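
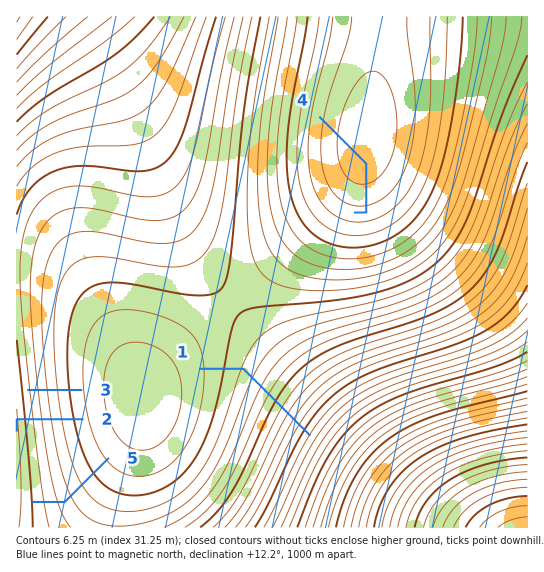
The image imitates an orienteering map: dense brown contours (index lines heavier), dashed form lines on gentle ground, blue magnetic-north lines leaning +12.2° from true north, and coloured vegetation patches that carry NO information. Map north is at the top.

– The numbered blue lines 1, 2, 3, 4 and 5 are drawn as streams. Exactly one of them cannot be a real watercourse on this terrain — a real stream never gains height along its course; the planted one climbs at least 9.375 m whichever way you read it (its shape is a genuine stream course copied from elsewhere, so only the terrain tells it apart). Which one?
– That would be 4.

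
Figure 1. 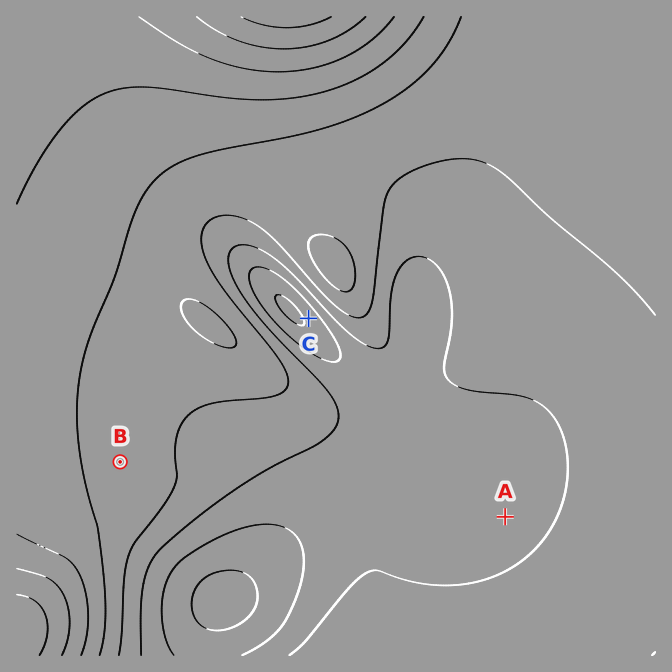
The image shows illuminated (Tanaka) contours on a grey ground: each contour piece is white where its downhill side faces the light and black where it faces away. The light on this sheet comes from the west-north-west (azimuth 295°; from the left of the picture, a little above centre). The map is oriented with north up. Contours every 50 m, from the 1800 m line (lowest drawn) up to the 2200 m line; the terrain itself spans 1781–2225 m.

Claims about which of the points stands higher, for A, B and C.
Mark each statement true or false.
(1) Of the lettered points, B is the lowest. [false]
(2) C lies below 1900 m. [true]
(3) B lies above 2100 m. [false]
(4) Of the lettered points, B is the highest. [true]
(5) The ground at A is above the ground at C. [true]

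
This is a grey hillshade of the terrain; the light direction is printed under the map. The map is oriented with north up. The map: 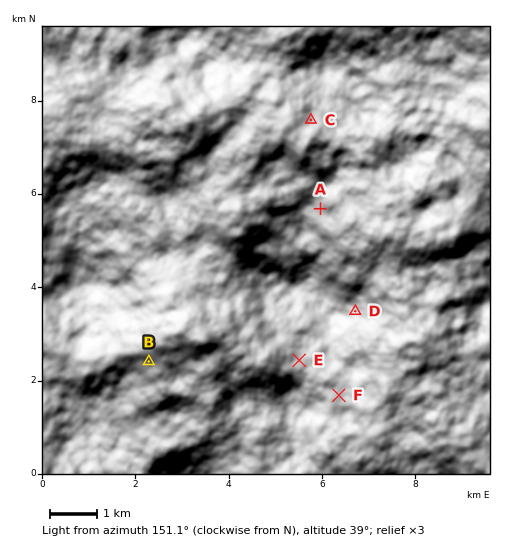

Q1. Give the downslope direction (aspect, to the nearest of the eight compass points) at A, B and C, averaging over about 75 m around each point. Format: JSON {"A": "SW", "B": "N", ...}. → {"A": "E", "B": "NE", "C": "SW"}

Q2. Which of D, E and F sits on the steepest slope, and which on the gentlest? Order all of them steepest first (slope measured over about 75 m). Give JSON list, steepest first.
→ ["D", "E", "F"]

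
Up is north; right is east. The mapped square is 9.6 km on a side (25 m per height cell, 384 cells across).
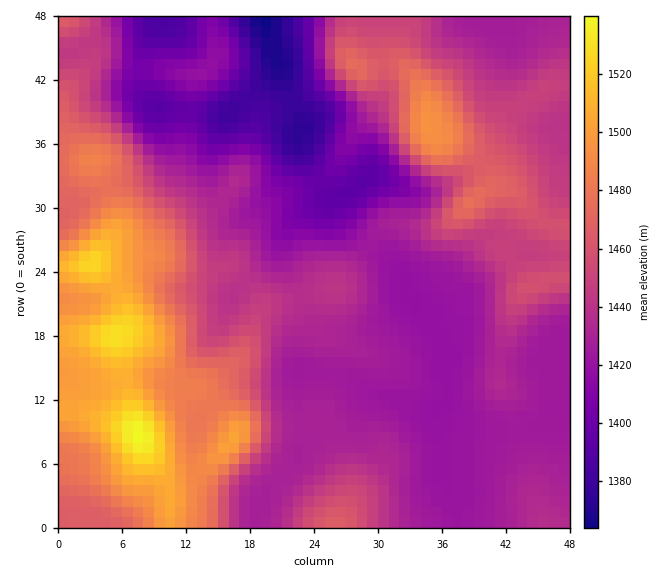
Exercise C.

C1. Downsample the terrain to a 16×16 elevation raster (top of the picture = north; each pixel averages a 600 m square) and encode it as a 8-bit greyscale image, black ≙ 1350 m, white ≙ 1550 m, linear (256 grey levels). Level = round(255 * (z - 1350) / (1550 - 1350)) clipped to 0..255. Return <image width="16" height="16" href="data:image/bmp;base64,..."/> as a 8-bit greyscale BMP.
<image width="16" height="16" href="data:image/bmp;base64,Qk02BQAAAAAAADYEAAAoAAAAEAAAABAAAAABAAgAAAAAAAABAAATCwAAEwsAAAABAAAAAAAAAAAAAAEBAQACAgIAAwMDAAQEBAAFBQUABgYGAAcHBwAICAgACQkJAAoKCgALCwsADAwMAA0NDQAODg4ADw8PABAQEAAREREAEhISABMTEwAUFBQAFRUVABYWFgAXFxcAGBgYABkZGQAaGhoAGxsbABwcHAAdHR0AHh4eAB8fHwAgICAAISEhACIiIgAjIyMAJCQkACUlJQAmJiYAJycnACgoKAApKSkAKioqACsrKwAsLCwALS0tAC4uLgAvLy8AMDAwADExMQAyMjIAMzMzADQ0NAA1NTUANjY2ADc3NwA4ODgAOTk5ADo6OgA7OzsAPDw8AD09PQA+Pj4APz8/AEBAQABBQUEAQkJCAENDQwBEREQARUVFAEZGRgBHR0cASEhIAElJSQBKSkoAS0tLAExMTABNTU0ATk5OAE9PTwBQUFAAUVFRAFJSUgBTU1MAVFRUAFVVVQBWVlYAV1dXAFhYWABZWVkAWlpaAFtbWwBcXFwAXV1dAF5eXgBfX18AYGBgAGFhYQBiYmIAY2NjAGRkZABlZWUAZmZmAGdnZwBoaGgAaWlpAGpqagBra2sAbGxsAG1tbQBubm4Ab29vAHBwcABxcXEAcnJyAHNzcwB0dHQAdXV1AHZ2dgB3d3cAeHh4AHl5eQB6enoAe3t7AHx8fAB9fX0Afn5+AH9/fwCAgIAAgYGBAIKCggCDg4MAhISEAIWFhQCGhoYAh4eHAIiIiACJiYkAioqKAIuLiwCMjIwAjY2NAI6OjgCPj48AkJCQAJGRkQCSkpIAk5OTAJSUlACVlZUAlpaWAJeXlwCYmJgAmZmZAJqamgCbm5sAnJycAJ2dnQCenp4An5+fAKCgoAChoaEAoqKiAKOjowCkpKQApaWlAKampgCnp6cAqKioAKmpqQCqqqoAq6urAKysrACtra0Arq6uAK+vrwCwsLAAsbGxALKysgCzs7MAtLS0ALW1tQC2trYAt7e3ALi4uAC5ubkAurq6ALu7uwC8vLwAvb29AL6+vgC/v78AwMDAAMHBwQDCwsIAw8PDAMTExADFxcUAxsbGAMfHxwDIyMgAycnJAMrKygDLy8sAzMzMAM3NzQDOzs4Az8/PANDQ0ADR0dEA0tLSANPT0wDU1NQA1dXVANbW1gDX19cA2NjYANnZ2QDa2toA29vbANzc3ADd3d0A3t7eAN/f3wDg4OAA4eHhAOLi4gDj4+MA5OTkAOXl5QDm5uYA5+fnAOjo6ADp6ekA6urqAOvr6wDs7OwA7e3tAO7u7gDv7+8A8PDwAPHx8QDy8vIA8/PzAPT09AD19fUA9vb2APf39wD4+PgA+fn5APr6+gD7+/sA/Pz8AP39/QD+/v4A////AJWZq8Cpd2V4jYVsX1xgaWyhssfFr4VnaXd6al1bX2dmrMTnx7C2fGVnaGZcW19iYsPS4rqosYNlZWFeWVpfYV/Ax8WuqJp1YWFfXltaZ2RfxtfRtZKSemNlZGBaWWVkX8PV1q+Genpsa2RbWFpocmTAyL6dgXRzbnNpWVlcaoWCy9S6p4F0YWBkYVthaXd9gKG8sph2ZVdKRlRjcouChYico5Z5aWdTRDo7Sl+LmZB+paeCX1NYRi4/QFaUmpKHeZiJU0I7MTAhNVmAtaiIfXSJZz8/Qy8nJkN3jK6Ue3t7fW5GSlJEHiZyl5SQfGxrdINsPDJFORctcYaEemdjY2g="/>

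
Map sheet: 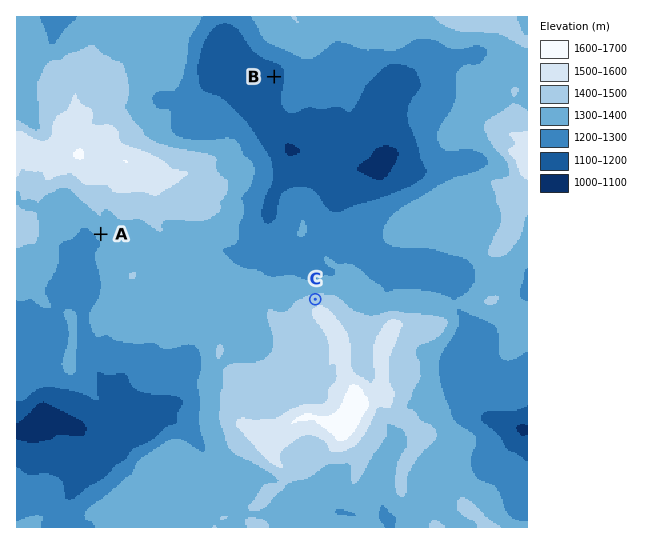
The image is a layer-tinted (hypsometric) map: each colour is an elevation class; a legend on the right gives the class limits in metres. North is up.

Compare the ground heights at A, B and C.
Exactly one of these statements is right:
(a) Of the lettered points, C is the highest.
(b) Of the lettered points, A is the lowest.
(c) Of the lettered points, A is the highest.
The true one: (a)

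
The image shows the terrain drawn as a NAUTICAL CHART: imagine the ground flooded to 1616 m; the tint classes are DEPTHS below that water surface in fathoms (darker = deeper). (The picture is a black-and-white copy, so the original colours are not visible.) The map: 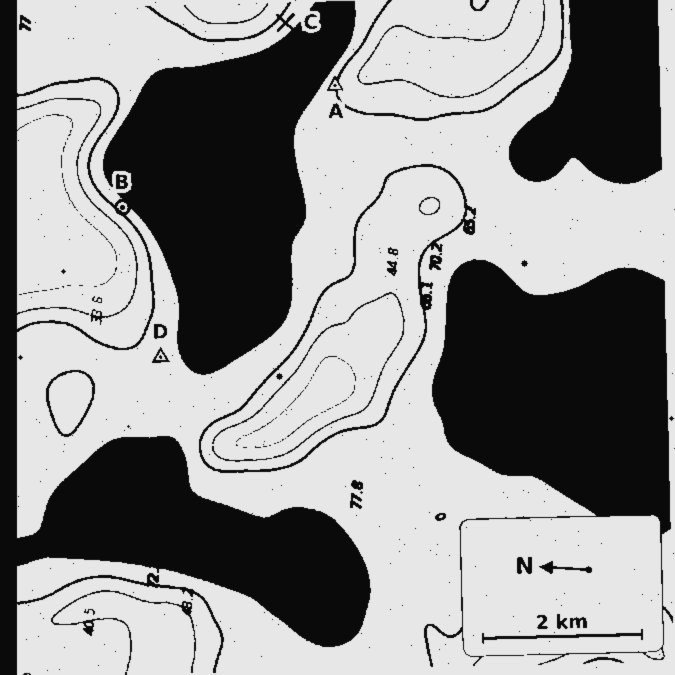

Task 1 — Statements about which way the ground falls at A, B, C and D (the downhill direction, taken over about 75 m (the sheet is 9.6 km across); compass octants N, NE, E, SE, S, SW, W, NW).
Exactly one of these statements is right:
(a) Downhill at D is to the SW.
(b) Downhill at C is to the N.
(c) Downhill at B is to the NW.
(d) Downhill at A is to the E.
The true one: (a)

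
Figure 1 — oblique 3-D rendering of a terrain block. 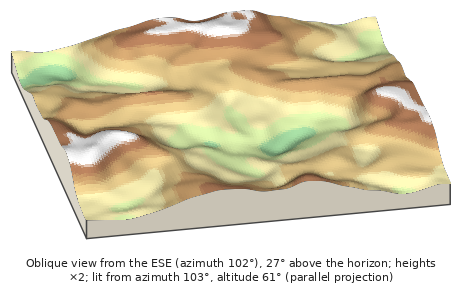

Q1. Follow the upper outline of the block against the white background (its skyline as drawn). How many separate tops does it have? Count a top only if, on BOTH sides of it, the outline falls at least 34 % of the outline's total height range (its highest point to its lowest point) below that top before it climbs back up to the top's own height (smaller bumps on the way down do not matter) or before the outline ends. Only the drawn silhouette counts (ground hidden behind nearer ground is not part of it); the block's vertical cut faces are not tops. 0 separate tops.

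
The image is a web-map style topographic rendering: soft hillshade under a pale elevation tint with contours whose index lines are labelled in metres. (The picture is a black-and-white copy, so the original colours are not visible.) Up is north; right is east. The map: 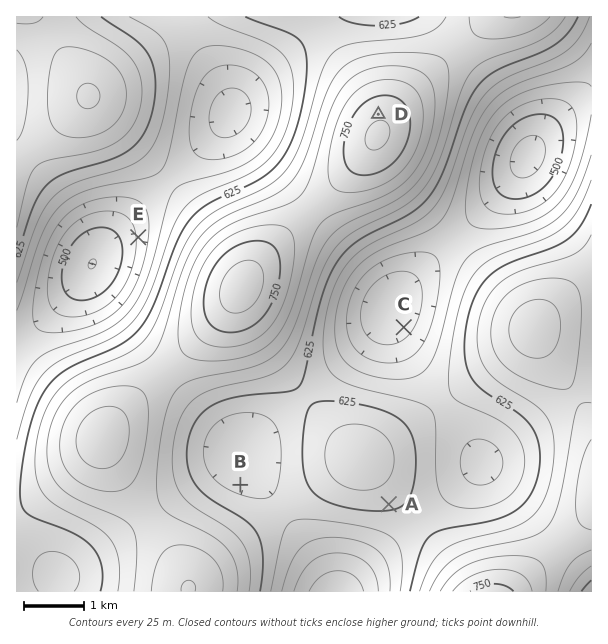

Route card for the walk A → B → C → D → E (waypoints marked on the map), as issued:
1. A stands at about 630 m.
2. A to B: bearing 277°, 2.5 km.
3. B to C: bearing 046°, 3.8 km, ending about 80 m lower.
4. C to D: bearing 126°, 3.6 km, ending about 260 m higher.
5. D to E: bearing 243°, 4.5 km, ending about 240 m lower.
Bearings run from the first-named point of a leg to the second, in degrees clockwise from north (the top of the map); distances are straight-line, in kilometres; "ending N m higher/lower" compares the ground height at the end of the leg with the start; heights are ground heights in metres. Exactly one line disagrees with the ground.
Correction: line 4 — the bearing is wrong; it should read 353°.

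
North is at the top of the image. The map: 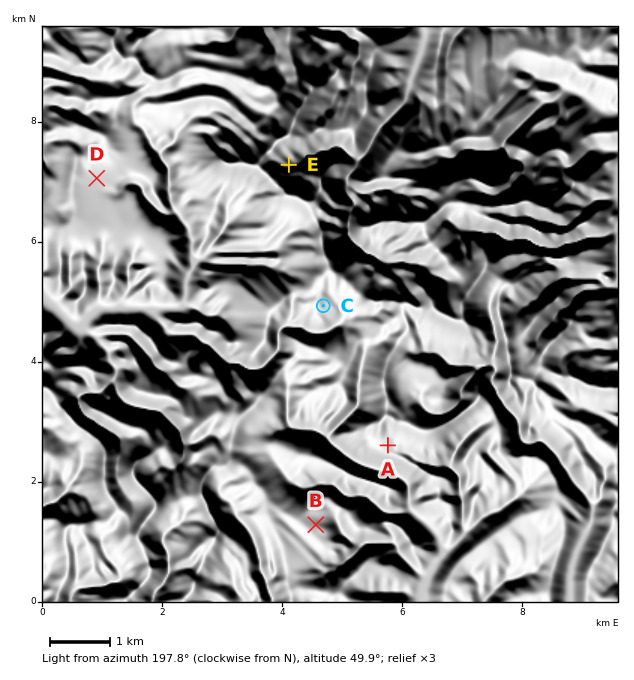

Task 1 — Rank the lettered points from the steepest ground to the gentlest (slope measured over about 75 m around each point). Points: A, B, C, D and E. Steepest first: E A C B D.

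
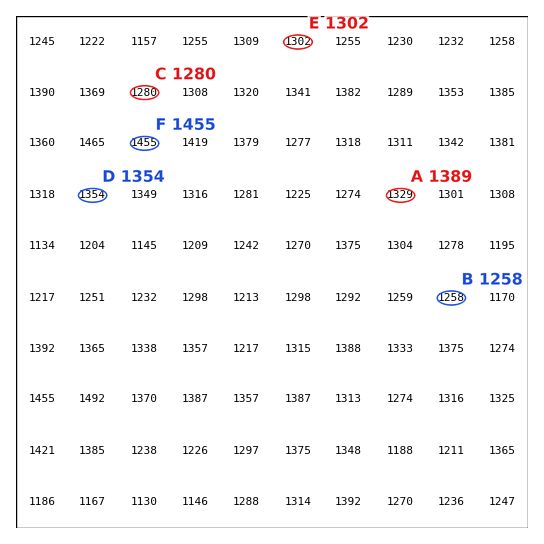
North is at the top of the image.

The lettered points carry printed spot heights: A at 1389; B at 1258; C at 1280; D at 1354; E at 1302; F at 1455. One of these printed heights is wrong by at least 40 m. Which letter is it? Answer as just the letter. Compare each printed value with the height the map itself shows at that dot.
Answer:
A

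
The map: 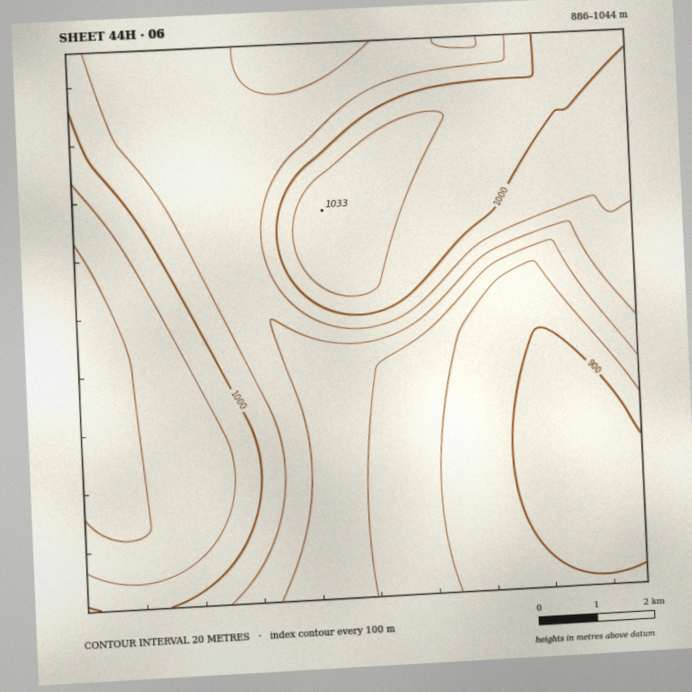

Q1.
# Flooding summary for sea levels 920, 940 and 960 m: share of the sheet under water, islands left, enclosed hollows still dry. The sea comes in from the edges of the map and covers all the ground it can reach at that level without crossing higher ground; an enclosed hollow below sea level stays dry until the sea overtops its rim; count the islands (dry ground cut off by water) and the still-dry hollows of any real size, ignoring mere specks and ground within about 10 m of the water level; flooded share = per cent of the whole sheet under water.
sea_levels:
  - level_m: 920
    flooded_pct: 18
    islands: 0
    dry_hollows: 0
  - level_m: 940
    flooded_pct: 25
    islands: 0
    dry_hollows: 0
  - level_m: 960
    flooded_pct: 34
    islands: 0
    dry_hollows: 0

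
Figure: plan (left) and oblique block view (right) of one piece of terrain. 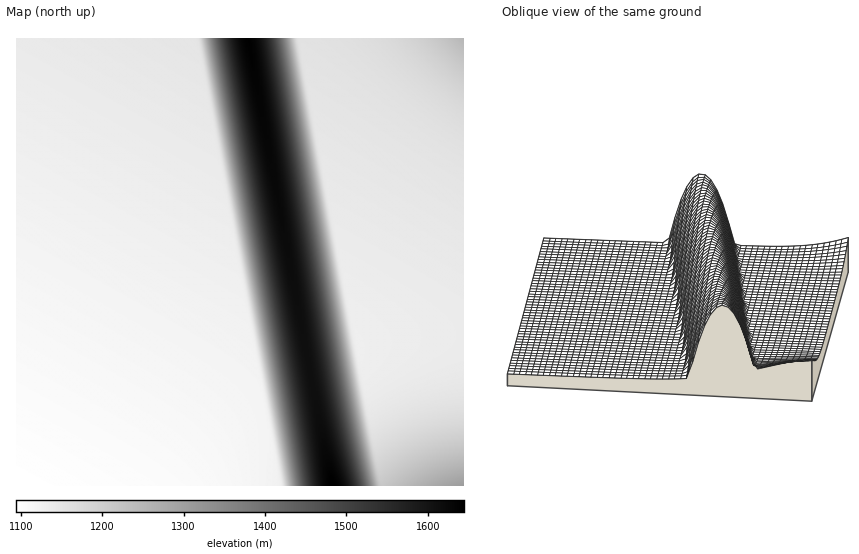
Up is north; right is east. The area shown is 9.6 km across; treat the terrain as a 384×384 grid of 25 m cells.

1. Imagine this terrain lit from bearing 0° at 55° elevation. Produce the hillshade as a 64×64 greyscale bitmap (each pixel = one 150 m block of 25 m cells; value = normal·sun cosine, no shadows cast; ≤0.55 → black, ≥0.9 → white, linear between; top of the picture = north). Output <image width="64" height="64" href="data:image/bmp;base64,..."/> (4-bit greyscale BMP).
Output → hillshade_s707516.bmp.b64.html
<image width="64" height="64" href="data:image/bmp;base64,Qk12CAAAAAAAAHYAAAAoAAAAQAAAAEAAAAABAAQAAAAAAAAIAAATCwAAEwsAABAAAAAAAAAAAAAAABEREQAiIiIAMzMzAERERABVVVUAZmZmAHd3dwCIiIgAmZmZAKqqqgC7u7sAzMzMAN3d3QDu7u4A////ALu7u7u7u7u7u7u7u7u7u7u8zMoyRorM3Lqb3d3d7u7uu7u7u7u7u7u7u7u7u7u7u7zMySJHm8zMupzd3d3u7u67u7u7u7u7u7u7u7u7u7u7vMzII1ebzMy5nN3d3e7u7ru7u7u7u7u7u7u7u7u7u7u8zLYjV5vMy6mc3d3d3u7uu7u7u7u7u7u7u7u7u7u7u7zMtSNoq8zLqazd3d3d7u67u7u7u7u7u7u7u7u7u7u7vMyjJGirzMuovN3d3d3d7ru7u7u7u7u7u7u7u7u7u7u8zJIkeazMypi83d3d3d3du7u7u7u7u7u7u7u7u7u7u7vLgjV5vMy6mLzN3d3d3d27u7u7u7u7u7u7u7u7u7u7u8tyNXm8zLqJzMzN3d3d3bu7u7u7u7u7u7u7u7u7u7u7u1I2irzMuYnMzMzN3d3du7u7u7u7u7u7u7u7u7u7u7u7QkaKvMupiszMzMzM3d27u7u7u7u7u7u7u7u7u7u7u7oyRoq8y6mKzMzMzMzMzLu7u7u7u7u7u7u7u7u7u7u7uSJXmrzLqIvMzMzMzMzMu7u7u7u7u7u7u7u7u7u7u7u3I1ebzMuoi8zMzMzMzMy7u7u7u7u7u7u7u7u7u7u7u7YjV5vMu5ibzMzMzMzMzLu7u7u7u7u7u7u7u7u7u7u7tCRoq8y6mJvMzMzMzMzMu7u7u7u7u7u7u7u7u7u7u7ujJGirzLqXq8zMzMzMzMy7u7u7u7u7u7u7u7u7u7u7u5IkeavMuoerzMzMzMzMzLu7u7u7u7u7u7u7u7u7u7u7gjV5q8y5iLzMzMzMzMzMu7u7u7u7u7u7u7u7u7u7u7tiNXm8y6mIvMzMzMzMzMy7u7u7u7u7u7u7u7u7u7u7u1I2ibzLqXm8zMzMzMzMzLu7u7u7u7u7u7u7u7u7u7u6MkaKvMupebu7zMzMzMzMu7u7u7u7u7u7u7u7u7u7u7kyRoq8y6h6u7u7u7zMzMy7u7u7u7u7u7u7u7u7u7u7uCJXmry7mHq7u7u7u7u7u7u7u7u7u7u7u7u7u7u7u7u3I1ebvLqYi7u7u7u7u7u7u7u7u7u7u7u7u7u7u7u7u7UjWJvMupiLu7u7u7u7u7u7u7u7u7u7u7u7u7u7u7u7tCRoq8y6l5u7u7u7u7u7u7u7u7u7u7u7u7u7u7u7u7ujJGirzLqHq7u7u7u7u7u7u7u7u7u7u7u7u7u7u7u7u5IkeavMuoeru7u7u7u7u7u7u7u7u7u7u7u7u7u7u7u7cjV5q8u5iLu7u7u7u7u7u7u7u7u7u7u7u7u7u7u7u7tiNXm8y6mIu7u7u7u7u7u7u7u7u7u7u7u7u7u7u7u7u0I2irzLqXm7u7u7u7u7u7u7u7u7u7u7u7u7u7u7u7u6MkaKvMupebu7u7u7u7u7u7u7u7u7u7u7u7u7u7u7u7kiRoq8y6h6u7u7u7u7u7u7u7u7u7u7u7u7u7u7u7u7uCJXmry7mIq7u7u7u7u7u7u7u7u7u7u7u7u7u7u7u7u2I1ebvLqYi7u7u7u7u7u7u7u7u7u7u7u7u7u7u7u7u7UjaJvMupebu7u7u7u7u7u7u7u7u7u7u7u7u7u7u7u7tCRoq8y6l5u7u7u7u7u7u7u7u7u7u7u7u7u7u7u7u7ujJGirzLqHq7u7u7u7u7u7u7u7u7u7u7u7u7u7u7u7u4IleavLuoeru7u7u7u7u7u7u7u7u7u7u7u7u7u7u7u7cjV5u8upiLu7u7u7u7u7u7u7u7u7u7u7u7u7u7u7u7tSNXm8y6mIu7u7u7u7u7u7u7u7u7u7u7u7u7u7u7u7u0JGirzLqXm7u7u7u7u7u7u7u7u7u7u7u7u7u7u7u7u6MkaKvMuoeru7u7u7u7u7u7u7u7u7u7u7u7u7u7u7u7kiR5q8y6h6u7u7u7u7u7u7u7u7u7u7u7u7u7u7u7u7uCNXmry7mIq7u7u7u7u7u7u7u7u7u7u7u7u7u7u7u7u2I1ebzLqYi7u7u7u7u7u7u7u7u7u7u7u7u7u7u7u7u7UjaKvMupebu7u7u7u7u7u7u7u7u7u7u7u7u7u7u7u7oyRoq8y6l5u7u7u7u7u7u7u7u7u7u7u7u7u7u7u7u7uSJGirzLqHq7u7u7u7u7u7u7u7u7u7u7u7u7u7u7u7u4IleavLuYeru7u7u7u7u7u7u7u7u7u7u7u7u7u7u7u7cjV5u8upiLu7u7u7u7u7u7u7u7u7u7u7u7u7u7u7u7tSNYm8y6l4u7u7u7u7u7u7u7u7u7u7u7u7u7u7u7u7u0JGirzLqXm7u7u7u7u7u7u7u7u7u7u7u7u7u7u7u7u6MkaKvMuoeru7u7u7u7u7u7u7u7u7u7u7u7u7u7u7u7kiR5q8u6h6u7u7u7u7u7u7u7u7u7u7u7u7u7u7u7u7tyNXmry7mIu7u7u7u7u7u7u7u7u7u7u7u7u7u7u7u7u2I1ebzLqYi7u7u7u7u7u7u7u6u7u7u7u7u7u7u7u7u7QjaKvMupebu7u7u7u7u7u7u6q7u7u7u7u7u7u7u7u7oyRoq8y6h6u7u7u7u7u7u7u7qru7u7u7u7u7u7u7u7uSJGirzLqHq7u7u7u7u7u7u7qqu7u7u7u7u7u7u7u7u4I1eavLuYiru7u7u7u7u7u7qqq7u7u7u7u7u7u7u7u7YjV5u8upiLu7u7u7u7u7u7uqqru7u7u7u7u7u7u7u7tRNYm8y6l5u7u7u7u7u7u7uqqq"/>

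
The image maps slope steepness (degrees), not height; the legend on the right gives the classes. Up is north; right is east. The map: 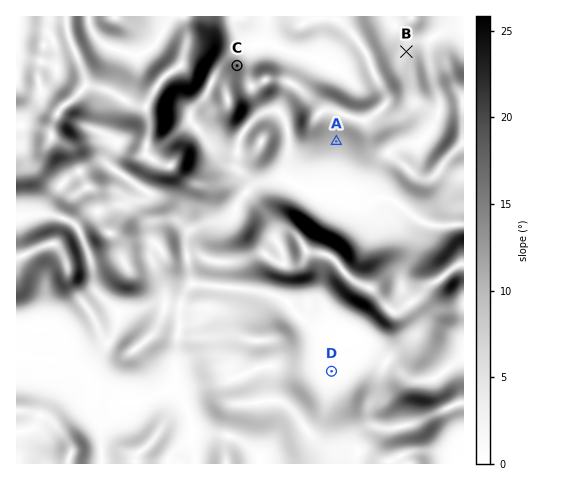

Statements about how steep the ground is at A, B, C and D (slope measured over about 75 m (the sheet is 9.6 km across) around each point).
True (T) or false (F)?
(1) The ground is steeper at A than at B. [T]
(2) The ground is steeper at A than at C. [F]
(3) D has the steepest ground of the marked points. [F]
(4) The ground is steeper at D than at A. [F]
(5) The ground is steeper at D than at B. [F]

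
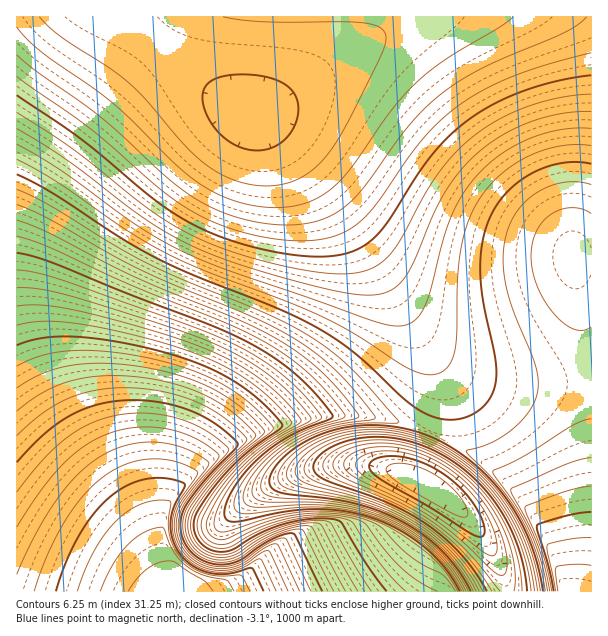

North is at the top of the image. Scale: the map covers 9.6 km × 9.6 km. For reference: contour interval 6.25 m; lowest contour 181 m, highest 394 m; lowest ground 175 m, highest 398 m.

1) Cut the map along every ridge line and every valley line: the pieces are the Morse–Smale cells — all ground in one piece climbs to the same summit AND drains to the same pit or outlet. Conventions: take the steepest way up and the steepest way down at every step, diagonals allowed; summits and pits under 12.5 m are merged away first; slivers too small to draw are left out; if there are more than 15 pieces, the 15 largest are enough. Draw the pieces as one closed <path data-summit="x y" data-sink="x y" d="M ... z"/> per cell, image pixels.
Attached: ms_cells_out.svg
<path data-summit="173 591" data-sink="251 114" d="M356 16l-340 1 1 575 151 0-8-52 0-15 3-13 6-12 15-18 26-24 29-18 27-12 48-12 49-1 30 5 36 12 5-1 6-24 0-23-4-16-14-27-55-93-36-53-42-52-20-19-15-8 27-14 49-38 20-22 5-9z"/><path data-summit="567 591" data-sink="251 114" d="M591 16l-234 0-2 17-5 9-20 22-49 38-27 14 15 8 20 19 42 52 36 53 55 93 14 27 4 16 0 23-7 25 16 7 31 19 17 14 26 28 12 16 17 30 12 33 2 13 26-1 0-199-18-125 1-8 17 1z"/><path data-summit="173 591" data-sink="426 485" d="M363 415l-49 1-48 12-38 18-37 29-22 25-6 12-3 13 0 15 9 51 337 1 0-7-7-21-12-22-12-17-26-26-33-20 4-15 13-32-40-12z"/><path data-summit="567 591" data-sink="426 485" d="M435 433l-3 2-10 21-6 17 0 6 33 20 26 26 12 17 12 22 6 15 1 12 58 1 0-13-12-33-17-30-12-16-26-28-17-14-18-12z"/><path data-summit="567 591" data-sink="426 485" d="M578 259l-4 1 0 7 17 124 1-130z"/>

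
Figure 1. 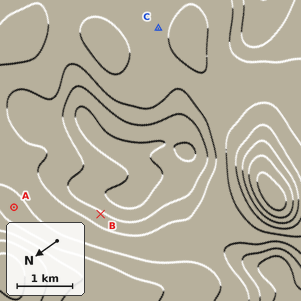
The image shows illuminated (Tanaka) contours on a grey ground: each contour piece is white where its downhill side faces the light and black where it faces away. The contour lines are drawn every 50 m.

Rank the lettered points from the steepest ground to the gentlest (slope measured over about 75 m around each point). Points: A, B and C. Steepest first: B A C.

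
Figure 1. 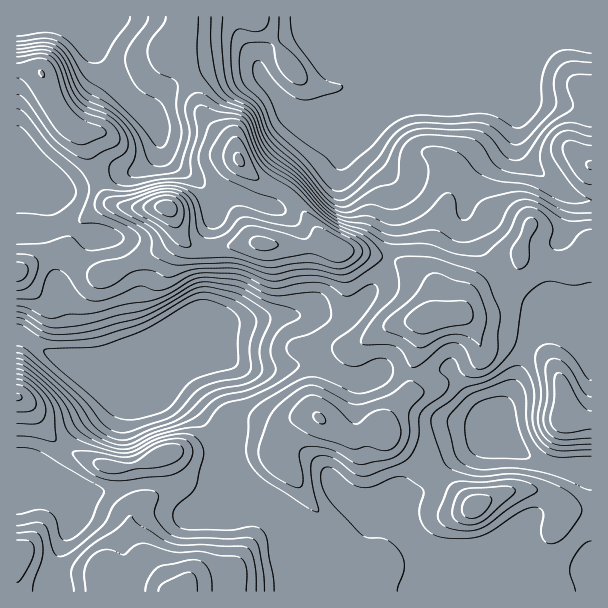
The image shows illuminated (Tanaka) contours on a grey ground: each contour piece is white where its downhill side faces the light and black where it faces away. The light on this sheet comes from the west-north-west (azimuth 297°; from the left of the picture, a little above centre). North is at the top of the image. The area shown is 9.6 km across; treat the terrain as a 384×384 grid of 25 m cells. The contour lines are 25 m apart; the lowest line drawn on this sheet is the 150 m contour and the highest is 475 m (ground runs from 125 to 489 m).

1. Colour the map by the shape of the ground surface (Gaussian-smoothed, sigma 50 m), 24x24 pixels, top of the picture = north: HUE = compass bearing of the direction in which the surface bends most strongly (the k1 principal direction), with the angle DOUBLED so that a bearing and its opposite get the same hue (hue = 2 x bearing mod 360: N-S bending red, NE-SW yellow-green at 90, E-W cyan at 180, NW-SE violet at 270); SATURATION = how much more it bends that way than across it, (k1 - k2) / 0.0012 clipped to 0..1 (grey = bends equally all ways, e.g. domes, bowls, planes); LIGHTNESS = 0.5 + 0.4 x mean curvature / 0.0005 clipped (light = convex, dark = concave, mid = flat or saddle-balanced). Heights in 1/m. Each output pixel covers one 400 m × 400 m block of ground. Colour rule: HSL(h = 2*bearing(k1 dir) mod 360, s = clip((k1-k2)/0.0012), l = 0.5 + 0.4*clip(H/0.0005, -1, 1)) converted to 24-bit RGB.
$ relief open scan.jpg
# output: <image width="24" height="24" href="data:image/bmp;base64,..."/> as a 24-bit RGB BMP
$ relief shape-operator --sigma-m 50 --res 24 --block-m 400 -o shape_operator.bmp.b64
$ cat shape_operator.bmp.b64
<image width="24" height="24" href="data:image/bmp;base64,Qk32BgAAAAAAADYAAAAoAAAAGAAAABgAAAABABgAAAAAAMAGAAATCwAAEwsAAAAAAAAAAAAAqLxSP097XmGaxcOSS1d9Za6gkZm7x5SqaF6Zw8SXTE6PZFyCfHeAhHl0coV6sJ15WnCAd3l8f398fn99fHx+iId5hYx2d4iB3b/LIXWZTmS00ayzd1qfd72hXLS+wZzIgXPF3La9Yj9/bmV8fW19k5x6Z4KZnLOUh1ORf2xee35Xb4Fic35/k213nZtkX3lfz3iOrEGuKlRPooNSso9mgLZdRlw1YGozcmk9r3dGt0eSe11+jWhgicWhXmCKlHBmikiAt1yRyko9RaQoOHJLWmeJwp2XWWaCbXtAo2BLS1VvXYdxwKaTt2ZoellQUHVLbXtfeYRfgk1MgkdDf9yah0dxd1xLe3hjYXOLYWqnzbrn79f0SkW5MHFcfMV5ZWu+gImTk2N1bTlGi4AjSowTfHUfqZRKbJuPZW99flNpjz9UoeWpP5iCZCVFtbNSQ29CYoFcSJt6XNyXhWXA4MX0qKLyYn3MgkJra1k+jl1JdcHpzPH/vrP/8cz/yMLzT5m9W1eDZkaZrNPCxrV0Wxo6R5BluMCGtqZ1NayJbrF0R3I+T1YwbWwjTBMHbUADUE4VapCKb+CbPNN1UWssFSATL6w98J7G8jnRoFmOTHKBtpt8oEJvm3jBh9rcelu339/UYYKwY5x3b1Z2b2p1b0x3rCSx6dnbi5fTmdi4l+TWXYK0aEJyYGpSP2IrP0sirUxXxKjLdG7Fen+uo4jCvtfSbX+1XWm2y42StT9Icms9UXFCUGhQQkVqQG2k5t7HaKPU2vHsgli7diVYdUBUem9sc3xvSnlsU6htaKlqgEyRqE9qdKZzv7eLejo7RVkwik5I0YeKsofNy0a2aI85LGBVOFlg1/OzMmCS6KI+MgcKXjMke4FSbH9oeH95bIN0XYFQbGs/XS8xoI9GfJg4gmItqUlPhZVbN1U+zaRQR2s4dTmB797cL1yqLqO7wOuqfDN3QQgAo1oncpNMbI1KWHQ4PnUzZIBleX14X113W4GTi6Oqnae8iXi1dYGy2oHTi12utq9wplhhM35jmNJ4ZVmWTJeNmoxQgF5qNJmjrtrZp3vCqIehl3Onv6tKFVcUQWE5Y1ZCYmE3Z4UkcoQwYGdElZVEOYBqpobHvKjWvqndq67chaCwdGKQaHR5enBwhnl3Z9icTmOLmVievp2ibYafzXjO4JS1Gzo4XG46XGdNrr5kUoRFQkwypbszK2tDV3hDcYlNoKNjnqV7pWGQkVBrc3lmdGtkdohm58vsTzmPVLq6rKnSxHnZiFip0GZ7sVPOZIW2VG2Vns2VdmWgW0uwttupN7moPJiteLOvlLardXWem0aJqm6Kf5SqanSznoSvi2NEmmqnn45fVWQ5WT8olCUz1tN5e933o4X7ycby1N3zmJPvg43n0O/7vKz4M0fGonSonIxnZVZpeVyVvn2yuaBqSnN0n32jeIh6YWx/wGCjsCV0nSLfWoPg0/rRJJ2jIzNDidV0fU8yfB8hzP/cSQtzxBwgZUdbeGdfsH5gXVZoYnVcU36O6e7dVoXYX5C7gH5tbXVlPklZe/e3T8f/yNT/89X2wwC/hm46dE4aLcArzP/jYrwbJAwnvnhmimBwb2ljppB5bG6bcKKlX8G0ushoTxUmdUQSf3h7d0pah4pGi9c6M0oWDUYFPhgFohszuU6T0frfgv/31MRlPwYrPE1bTIlbuVR/k4Rncp1lkZZ3XKFlT3xiiyY8fTVhrc2ydkhrlEFflsuUr3JyneTHJ0CKMS9YtIh+hqfA5v7NKEtdYR0zfj1oeoSKR3l2VF2n0MLZnazSnZnElaCuPUx7dju1uLTYk9nZTy9gnNSppOzo0+fzr1vXVxZUVT1ic81qfd/E9+3UIw01aDZOe4JogoNuZHlzNYlZZ79DmZZCmGBEuWNfd0NzMmhiqsVqkl48O2CYsfKpLbmDhFgwUwwmgVRePqCeq+WgLMIptXQebwdZjEg+Wp9acJpsZYVwY4BhdIBOeHNLb3dKgnlKeGJeVV9sjHxFraFmdpXe3PXWKxxpfDlokFmQmY6RZJRuiMVOrqtPSS49bCNnv+vGUYnFg26hnXilf3iSfX6LfXuJhn6MfXuLe4KNU2aJirG2nrPBcHPn9MnKaA5qZFJ6hXyjpYmor6WWiqh5oopvWixYNaZ2lNZ3bz1kenRogn5pfYJxf394en94eYR6gYd8gneAZX9/TahIeI8/PEYQflYPekdVaXlzVHVdj39cs5NysKaEhlqQmEjDidGkT2x4bmR7gHqDh4qDfISFfHx/f4B9fYB7fn94gHF/jXR+lYhooHBf"/>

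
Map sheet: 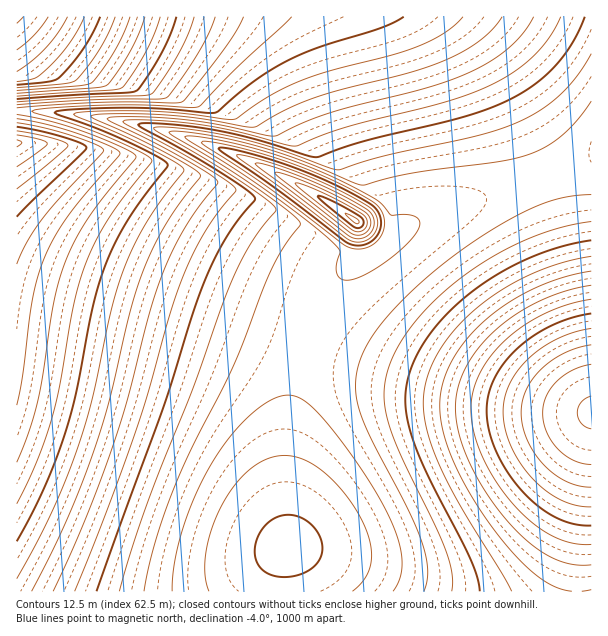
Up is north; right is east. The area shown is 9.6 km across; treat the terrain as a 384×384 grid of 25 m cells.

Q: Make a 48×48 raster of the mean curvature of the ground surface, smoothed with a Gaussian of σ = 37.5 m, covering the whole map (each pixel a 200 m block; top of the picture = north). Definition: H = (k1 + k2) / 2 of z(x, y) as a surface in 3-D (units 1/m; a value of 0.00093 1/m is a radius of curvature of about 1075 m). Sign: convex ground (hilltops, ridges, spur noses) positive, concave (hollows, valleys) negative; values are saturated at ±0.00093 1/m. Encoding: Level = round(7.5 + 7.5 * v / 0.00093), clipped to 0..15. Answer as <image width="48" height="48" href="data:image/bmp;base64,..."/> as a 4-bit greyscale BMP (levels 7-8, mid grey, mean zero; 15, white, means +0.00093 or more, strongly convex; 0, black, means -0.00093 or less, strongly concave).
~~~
<image width="48" height="48" href="data:image/bmp;base64,Qk32BAAAAAAAAHYAAAAoAAAAMAAAADAAAAABAAQAAAAAAIAEAAATCwAAEwsAABAAAAAAAAAAAAAAABEREQAiIiIAMzMzAERERABVVVUAZmZmAHd3dwCIiIgAmZmZAKqqqgC7u7sAzMzMAN3d3QDu7u4A////AHiIiIiIiIiIiIiIiIiIiIiIiIiIiIiIh3d4iIiIiIiIiIiIiIiIiIiIiIiIiIiHd3d4iIiIiIiIiIiIiIiIiIiIiIiIiId3d3d3iIiIiIiIiIiIiIiIiIiIiIiIiHd3d3d3eIiIiIiIiIiIiIiIiIiIiIiIh3d3d3d3eIiIiIiIiIiIiIiIiIiIiIiHd3d3d3d3d4iIiIiIiIiIiIiIiIiIiIh3d3d3d3d3d4iIiIiIiIiIiIiIiIiIiId3d3d3d3d3d4iIiIiIiIiIiIiIiIiIiHd3d3d3d3d3d3iIiIiIiIiIiIiIiIiIiHd3d3d3d3d3d3iIiIiIiIiIiIiIiIiIh3d3d3d3d3d3d3iIiIiIiIiIiIiIiIiId3d3d3d3d3d3d3eIiIiIiIiIiIiIiIiHd3d3d3d3d3d3d3eIiIiIiIiIiIiIiIiHd3d3d3d3d3d3d3d4iIiIiIiIiIiIiId3d3d3d3d3d3d3d3d4iIiIiIiIiIiIh3d3d3d3d3d3d3d3d3d4iIiIiIiIiIiIh3d3d3d3d3d3d3d3d3d4iIiIiIiIiIiIiId3d3d3d3d3d3d3d3eIiIiIiIiIiIiIiIh3d3d3d3d3d3d3d3eIiIiIiIiIiIiIiIiHd3d3d3d3d3d3d3iIiIiIiIiIiIiIiIiId3d3d3d3d3d3d4iIiIiIiIiIiIiIiIiIh3d3d3d3d3d3d4iIiIiIiIiIiIiIiIiIiHd3d3d3d3d3eIiIiIiIiIiIiIiIiIiIiIh3d3d3d3d3iIiIiIiIiIiIiIiIiIiIiIiId3d3d3d4iIiIiIiIiIiIiIiIiIiIiIiIiHd3d3iIiIiIiIiIiIiIiIiIiIiIiIiIiIh3d4iIiIiIiIiIiIiIiIiHd4iIiIiIiIiIh4iIiIiIiIiIiIiIiIhkVGiIiIiIiIiIiIiIiIiIiIiIiIiIiHRIukeIiIiIiIiIiIiIiIiIiIiIiIiIdjZ5/HaIiIiIiIiIiIiIiIiIiIiIiIiGRXi/y2aIiIiIiIiIiIiIiIiIiIiIiHZEeJ/5h0eIiIiIiIiIiIiIiIiIiIiIdkR3jfuHRHiIiIiIiIiIiHiIiIiIiIdkNXeM/IhjaIiIiIiIiIiIiHd3iIiHdkNGeJ39iHRHiIiIiIiIiIiIiHd3d2VDRWd4r/yIdEaIiIiIiIiIiIiIiDMzNEVneIvv6oh0RniIiIiIiIiIiIiIiHd3d3ia3/6oh2RGeIiIiIiIiIiIiIiIiKu83v/+uYh2Q1d4iIiIiIiIiIiIiIiIiN3MuYiId1Q0Z4iIiIh3d3d3d3eIiIiIiHd3d2ZUNFd4iIiIh3d3d3d3d3d3d3d4iEQzNEVnd3iIiIiHd3d3d3d3d3d3d3d3d3d3d3d3d3iIiIh3d3d3d3d3d3d3d3d3d3d3d3d3d3eIiId3d3d3d3d3d3d3d3d3d3d3d3d3d3eIiHd3d3d3d3d3d3d3d3d3d3d3d3d3d3d4h3d3d3d3d3d3d3d3d3d3d3d3d3d3d3d4h3d3d3d3d3d3d3d3d3d3dw=="/>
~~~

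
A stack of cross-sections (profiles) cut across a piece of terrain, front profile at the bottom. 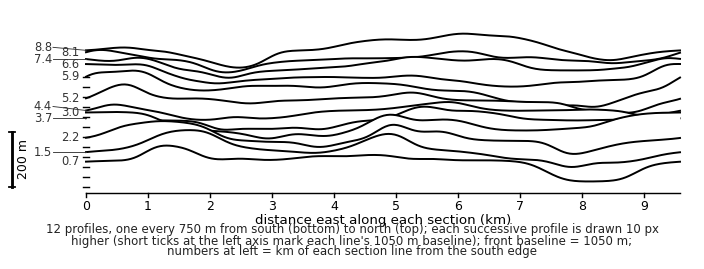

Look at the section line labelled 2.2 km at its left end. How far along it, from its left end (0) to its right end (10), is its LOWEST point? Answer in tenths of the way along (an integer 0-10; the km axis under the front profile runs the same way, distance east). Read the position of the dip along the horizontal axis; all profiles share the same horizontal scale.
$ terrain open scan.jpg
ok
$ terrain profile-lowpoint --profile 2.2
8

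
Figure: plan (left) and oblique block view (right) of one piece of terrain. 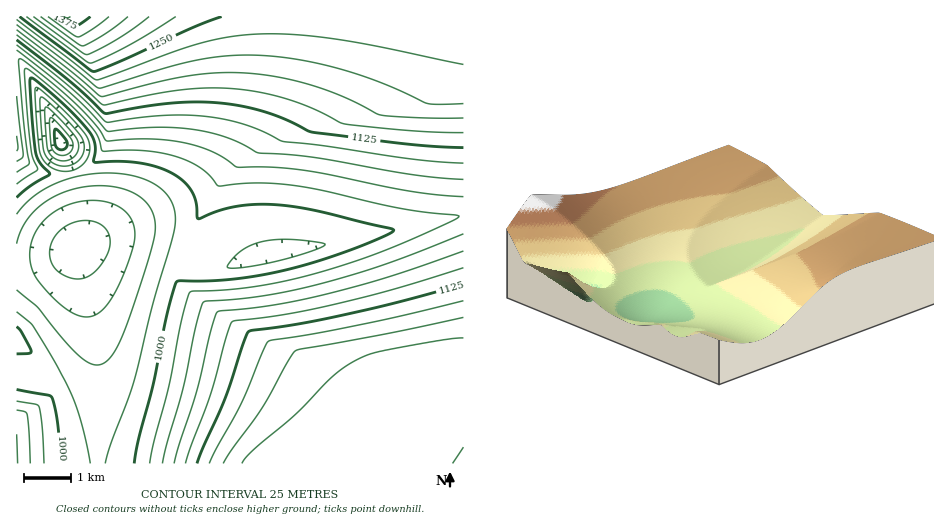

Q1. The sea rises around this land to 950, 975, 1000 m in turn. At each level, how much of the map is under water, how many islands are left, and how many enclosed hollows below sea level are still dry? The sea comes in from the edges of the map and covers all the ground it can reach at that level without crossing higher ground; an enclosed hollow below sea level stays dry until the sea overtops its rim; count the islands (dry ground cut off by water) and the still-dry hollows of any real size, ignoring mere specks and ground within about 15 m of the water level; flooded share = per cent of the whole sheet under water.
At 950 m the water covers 9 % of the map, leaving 0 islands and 1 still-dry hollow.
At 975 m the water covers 15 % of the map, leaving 0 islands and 1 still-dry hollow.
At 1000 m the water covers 28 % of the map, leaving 0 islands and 0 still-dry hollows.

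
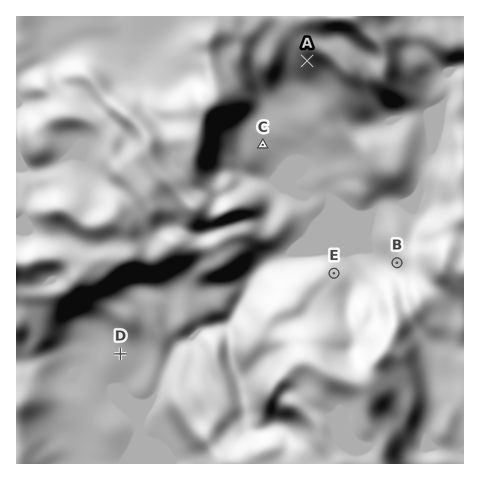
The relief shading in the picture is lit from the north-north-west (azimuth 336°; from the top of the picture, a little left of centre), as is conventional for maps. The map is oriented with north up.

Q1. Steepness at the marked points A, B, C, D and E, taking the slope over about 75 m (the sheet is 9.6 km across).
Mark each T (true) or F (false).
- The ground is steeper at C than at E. F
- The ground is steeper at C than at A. F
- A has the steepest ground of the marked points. T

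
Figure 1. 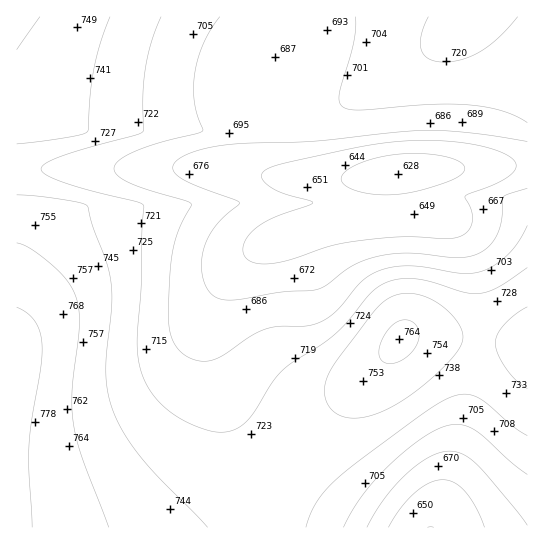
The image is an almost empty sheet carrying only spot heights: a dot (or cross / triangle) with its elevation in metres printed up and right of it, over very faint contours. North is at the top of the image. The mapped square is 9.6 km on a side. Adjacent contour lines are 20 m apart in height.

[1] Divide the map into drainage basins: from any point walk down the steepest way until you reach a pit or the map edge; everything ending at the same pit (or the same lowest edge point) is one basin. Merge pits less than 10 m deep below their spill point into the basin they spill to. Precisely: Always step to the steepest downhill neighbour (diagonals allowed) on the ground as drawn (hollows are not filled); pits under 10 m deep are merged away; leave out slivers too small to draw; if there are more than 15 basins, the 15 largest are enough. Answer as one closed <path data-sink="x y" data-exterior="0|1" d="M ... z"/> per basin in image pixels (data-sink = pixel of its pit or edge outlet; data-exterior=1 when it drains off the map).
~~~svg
<path data-sink="398 174" data-exterior="0" d="M527 16l-511 1 1 511 202 0 26-21 36-37 48-56 56-56 17-21 19-2 96 9 11-1z"/><path data-sink="431 527" data-exterior="1" d="M421 335l-19 2-17 21-56 56-48 56-36 37-25 20 307 1 1-183z"/>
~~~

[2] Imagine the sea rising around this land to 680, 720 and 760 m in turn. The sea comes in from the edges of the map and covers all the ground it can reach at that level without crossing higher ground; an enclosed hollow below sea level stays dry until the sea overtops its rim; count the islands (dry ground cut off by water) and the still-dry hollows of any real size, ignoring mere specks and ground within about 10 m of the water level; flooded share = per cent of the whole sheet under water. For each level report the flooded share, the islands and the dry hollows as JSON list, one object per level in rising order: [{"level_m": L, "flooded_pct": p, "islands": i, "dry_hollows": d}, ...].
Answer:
[{"level_m": 680, "flooded_pct": 19, "islands": 0, "dry_hollows": 0}, {"level_m": 720, "flooded_pct": 56, "islands": 0, "dry_hollows": 0}, {"level_m": 760, "flooded_pct": 93, "islands": 0, "dry_hollows": 0}]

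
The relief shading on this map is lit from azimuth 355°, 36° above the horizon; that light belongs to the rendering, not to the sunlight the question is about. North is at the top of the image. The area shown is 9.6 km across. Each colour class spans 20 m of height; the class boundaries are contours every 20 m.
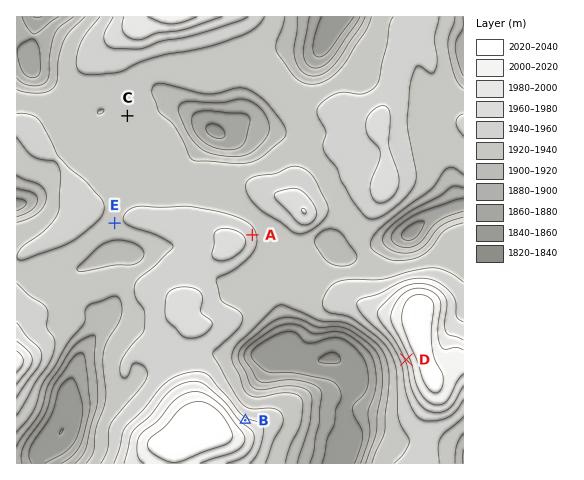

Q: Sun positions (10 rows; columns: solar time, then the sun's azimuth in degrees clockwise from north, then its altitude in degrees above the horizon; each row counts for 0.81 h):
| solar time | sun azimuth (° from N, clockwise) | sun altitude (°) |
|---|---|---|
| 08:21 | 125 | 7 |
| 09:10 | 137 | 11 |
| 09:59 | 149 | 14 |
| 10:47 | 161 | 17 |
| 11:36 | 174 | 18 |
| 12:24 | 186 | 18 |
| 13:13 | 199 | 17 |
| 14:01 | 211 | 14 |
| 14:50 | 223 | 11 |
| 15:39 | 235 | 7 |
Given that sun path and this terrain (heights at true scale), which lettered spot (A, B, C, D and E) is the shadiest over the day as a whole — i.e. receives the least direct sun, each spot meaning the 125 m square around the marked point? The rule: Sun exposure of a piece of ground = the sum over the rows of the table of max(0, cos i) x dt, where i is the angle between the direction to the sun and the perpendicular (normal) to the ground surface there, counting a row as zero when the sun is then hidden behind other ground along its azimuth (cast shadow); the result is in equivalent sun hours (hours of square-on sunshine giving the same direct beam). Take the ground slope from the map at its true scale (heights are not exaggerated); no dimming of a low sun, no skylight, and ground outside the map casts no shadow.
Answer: B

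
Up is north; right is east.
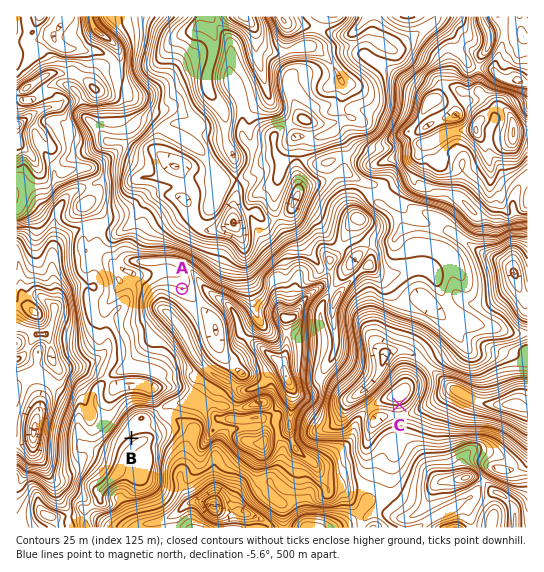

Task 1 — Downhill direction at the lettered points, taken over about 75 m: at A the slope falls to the N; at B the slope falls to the NW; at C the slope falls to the S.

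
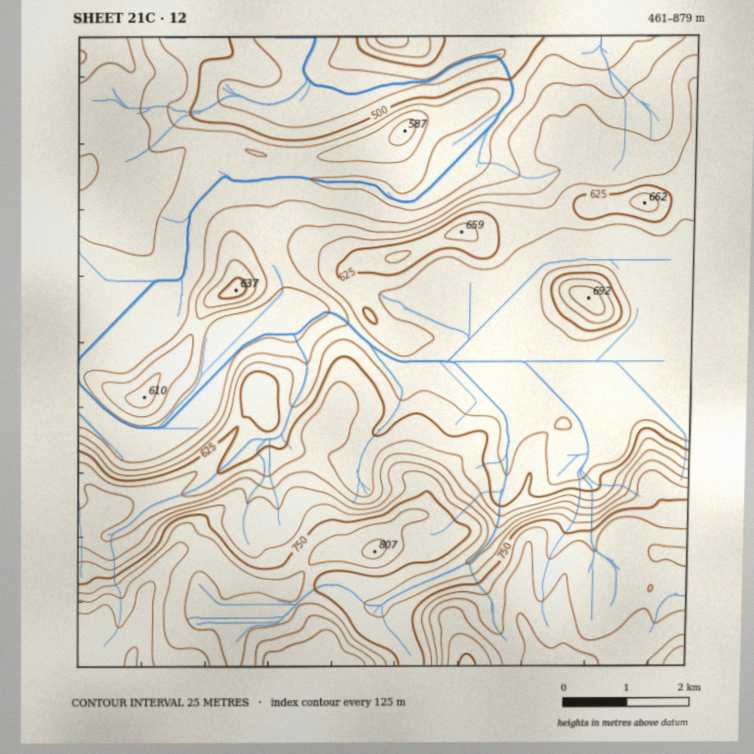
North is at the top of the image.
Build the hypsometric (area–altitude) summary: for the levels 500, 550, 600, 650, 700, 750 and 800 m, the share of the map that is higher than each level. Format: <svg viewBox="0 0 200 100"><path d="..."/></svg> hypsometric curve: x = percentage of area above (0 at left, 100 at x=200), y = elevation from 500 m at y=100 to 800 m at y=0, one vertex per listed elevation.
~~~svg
<svg viewBox="0 0 200 100"><path d="M189 100l-36-17-60-16-29-17-12-17-13-16-24-17"/></svg>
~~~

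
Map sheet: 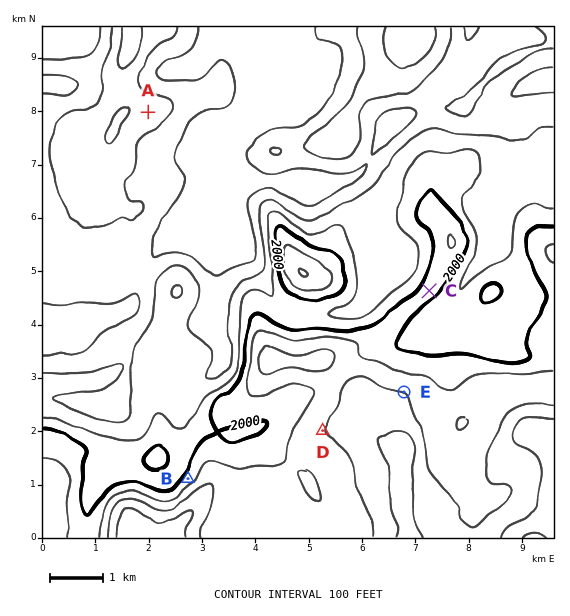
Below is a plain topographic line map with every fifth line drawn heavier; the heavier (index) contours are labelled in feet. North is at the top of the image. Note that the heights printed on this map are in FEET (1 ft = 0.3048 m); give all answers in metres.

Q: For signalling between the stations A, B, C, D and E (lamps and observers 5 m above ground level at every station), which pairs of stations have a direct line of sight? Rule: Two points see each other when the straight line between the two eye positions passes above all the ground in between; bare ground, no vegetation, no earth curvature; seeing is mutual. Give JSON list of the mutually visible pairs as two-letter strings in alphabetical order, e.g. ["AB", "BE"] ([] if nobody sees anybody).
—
["AB", "AC", "CE"]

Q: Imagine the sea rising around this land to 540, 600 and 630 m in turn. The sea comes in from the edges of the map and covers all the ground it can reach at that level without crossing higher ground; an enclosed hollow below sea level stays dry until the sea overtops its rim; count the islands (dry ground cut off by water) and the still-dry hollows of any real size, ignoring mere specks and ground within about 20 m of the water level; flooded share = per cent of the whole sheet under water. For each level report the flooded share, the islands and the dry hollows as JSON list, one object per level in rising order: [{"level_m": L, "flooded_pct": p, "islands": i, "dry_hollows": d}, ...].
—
[{"level_m": 540, "flooded_pct": 26, "islands": 0, "dry_hollows": 0}, {"level_m": 600, "flooded_pct": 63, "islands": 1, "dry_hollows": 0}, {"level_m": 630, "flooded_pct": 74, "islands": 1, "dry_hollows": 0}]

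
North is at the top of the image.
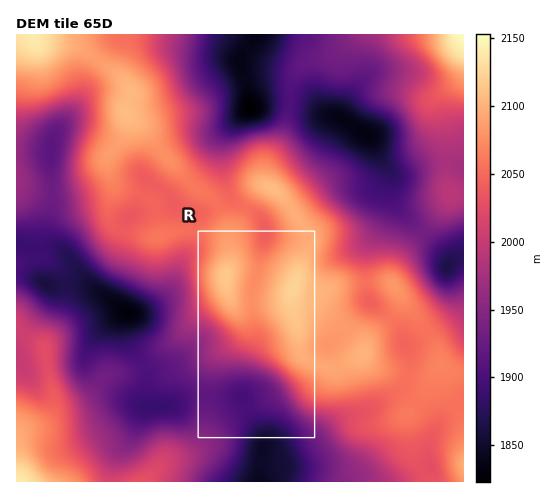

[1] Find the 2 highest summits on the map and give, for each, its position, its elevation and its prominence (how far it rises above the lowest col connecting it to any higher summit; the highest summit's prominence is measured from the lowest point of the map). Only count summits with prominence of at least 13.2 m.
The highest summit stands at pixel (293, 288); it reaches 2123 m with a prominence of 68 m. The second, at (225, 276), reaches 2116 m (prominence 39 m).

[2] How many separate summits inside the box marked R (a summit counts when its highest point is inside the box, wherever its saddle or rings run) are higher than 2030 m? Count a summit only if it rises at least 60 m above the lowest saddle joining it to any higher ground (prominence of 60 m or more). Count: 1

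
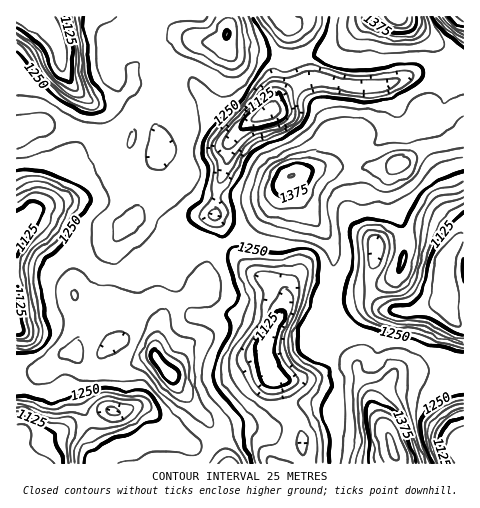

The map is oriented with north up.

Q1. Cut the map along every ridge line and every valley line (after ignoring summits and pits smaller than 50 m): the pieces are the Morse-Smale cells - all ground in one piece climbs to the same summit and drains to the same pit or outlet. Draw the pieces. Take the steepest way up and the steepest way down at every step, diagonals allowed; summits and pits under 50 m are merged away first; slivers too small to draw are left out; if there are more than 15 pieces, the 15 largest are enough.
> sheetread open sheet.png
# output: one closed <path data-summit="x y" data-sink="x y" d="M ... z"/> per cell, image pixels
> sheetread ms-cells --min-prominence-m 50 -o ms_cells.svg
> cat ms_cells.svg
<path data-summit="292 176" data-sink="269 112" d="M451 65l-11 5-21 2-37 14-24 1-40-8-12 1-23 14-13 18-26 14-16 18-2 22-7 17-3 20 0 13 10 25 3 0 12-7 23-20 13-15 9-18 8-6 27-7 70 0 15-7 19-13 38-11 1-25-7-21-1-15z"/><path data-summit="227 34" data-sink="47 28" d="M228 16l-211 0-1 120 24-12 12 0 32 8 19 12 7 3 19 0 11-34 21-16 7-15 2-12 11-17 12-11 23 1 7-3 5-11z"/><path data-summit="169 374" data-sink="270 372" d="M227 242l-17 7-5 7 0 31-8 7-25 12-9 9-8 33 1 9 37 49 20 21 7 14 18-6 15 1 10 9 4 10 7 9 28 0 2-12-3-21-18-29-7-24-7-7-5-21 2-7 18-36 0-13-8-10-17-7-9-7z"/><path data-summit="393 451" data-sink="446 288" d="M431 234l-29 2-17 5-9 5-6 40 3 11 11 12-16-8-11 0-16 4-19-1-2 2-4 21 2 14 38 23 14 31 5 17 0-9 4-7 13-21 4-3 22-1 34 5 12 0 0-138-4 1-9 11-11-11z"/><path data-summit="292 176" data-sink="446 288" d="M463 137l-38 11-19 13-15 7-70 0-30 8 3 10 10 20 22 29 7 16 0 18-11 35 19 1 16-4 11 0 11 7 3-1-9-10-3-11 6-40 3-2 28-9 24-1 9 5 11 11 8-11 5-2z"/><path data-summit="227 34" data-sink="269 112" d="M225 38l-9 5-26 0-9 10-11 17-6 24 5 12 17 28-1 33-2 8-4 4-14 9-13 3-9 10-8 16-12 11 1 8 20 27 13-11 7-17 4-4 25-13 23-4 1-21 9-27 1-18 4-9 18-17 24-13 3-19 0-22 4-9-18-7-30 0-4-3z"/><path data-summit="393 451" data-sink="270 372" d="M298 296l-11 4-21 43-2 7 5 21 7 7 7 24 17 25 4 25-1 11 94 1-9-30-15-25-3-14-14-31-36-21-3-4-1-12 6-23z"/><path data-summit="227 34" data-sink="17 235" d="M52 124l-16 2-20 11 0 93 9-9 3 0 14 9 20 19 20 10 7-9 24-8 10-15 11-9 0-7-14-26 0-11 7-12 2-15-19 0-7-3-19-12z"/><path data-summit="169 374" data-sink="112 411" d="M157 358l-11 1-28 12-21 1-16-8 1 6-4 12 2 17 13 36 17 29 84 0 1-12-3-7 9 1 18-6-6-13-20-21z"/><path data-summit="169 374" data-sink="17 235" d="M28 221l-3 0-9 10 1 145 19-3 24-17 13-4 12-25 0-7-11-22 0-22 7-17-19-10-20-19z"/><path data-summit="292 176" data-sink="270 372" d="M291 177l-5 4-9 18-8 10-24 22-18 12 23 27 30 18 6 14 5-5 7-1 23 7 12-34 0-18-7-16-22-29z"/><path data-summit="169 374" data-sink="17 461" d="M73 352l-13 4-24 17-20 4 0 84 3 3 90-1-16-28-13-36-2-17 4-14z"/><path data-summit="393 451" data-sink="463 460" d="M418 371l-25 2-18 30 1 13 12 18 8 27 2 3 65 0 1-87z"/><path data-summit="398 17" data-sink="269 112" d="M400 16l-23 0-12 7-29 26-32 8 4 23 18 0 32 7 24-1 37-14 21-2 11-6-7-11-16-16z"/><path data-summit="227 34" data-sink="446 288" d="M164 91l-10 13-14 9-6 13-7 36-7 12 0 11 14 26 0 7 9-17 9-10 20-7 12-11 2-39-17-28z"/>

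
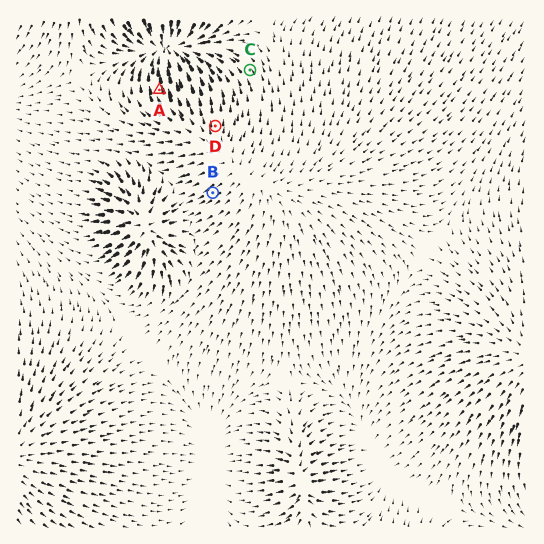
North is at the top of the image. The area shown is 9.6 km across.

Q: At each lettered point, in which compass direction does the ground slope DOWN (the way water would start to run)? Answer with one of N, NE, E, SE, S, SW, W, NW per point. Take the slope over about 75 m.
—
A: N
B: SW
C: NW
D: N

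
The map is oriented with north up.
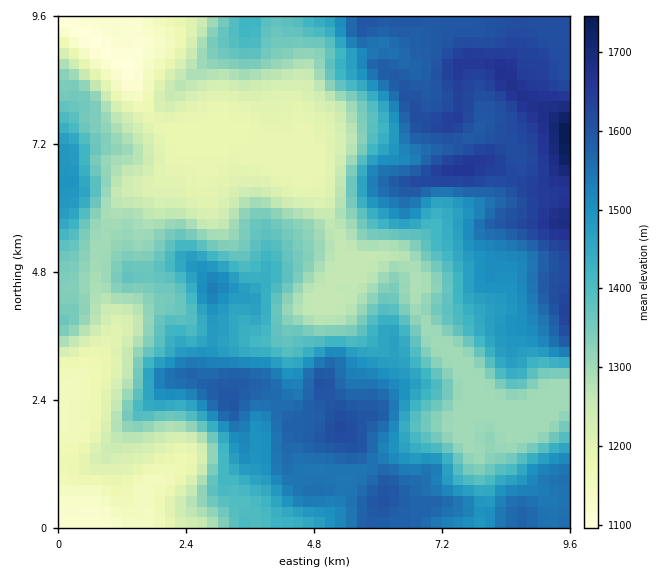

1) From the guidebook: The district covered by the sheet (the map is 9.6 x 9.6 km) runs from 1090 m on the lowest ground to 1760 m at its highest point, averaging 1400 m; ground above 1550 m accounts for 21.1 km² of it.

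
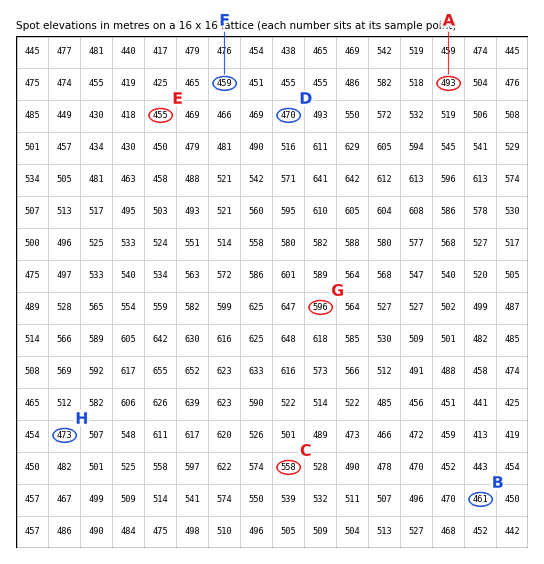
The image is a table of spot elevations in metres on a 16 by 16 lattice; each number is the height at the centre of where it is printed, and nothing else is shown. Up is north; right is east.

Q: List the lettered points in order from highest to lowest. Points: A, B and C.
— C A B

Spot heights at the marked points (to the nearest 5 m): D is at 470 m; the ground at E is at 455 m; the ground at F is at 460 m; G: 595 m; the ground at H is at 475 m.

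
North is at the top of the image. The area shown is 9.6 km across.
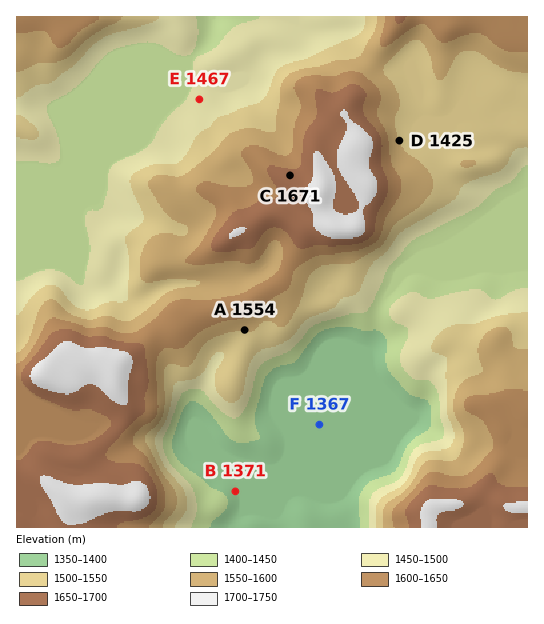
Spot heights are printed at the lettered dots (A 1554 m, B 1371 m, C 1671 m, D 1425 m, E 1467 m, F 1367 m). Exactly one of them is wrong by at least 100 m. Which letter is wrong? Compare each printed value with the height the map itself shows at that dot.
D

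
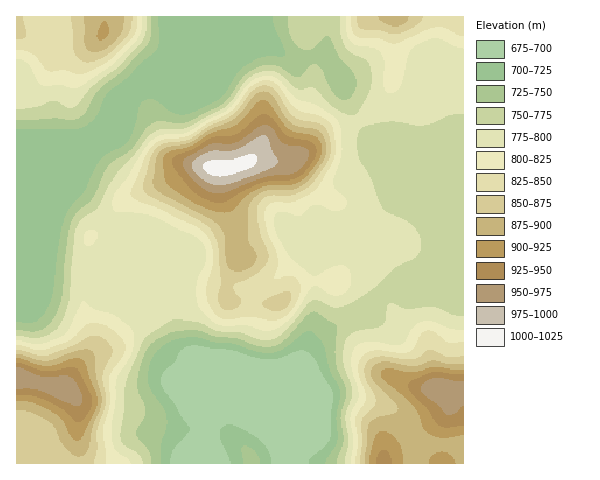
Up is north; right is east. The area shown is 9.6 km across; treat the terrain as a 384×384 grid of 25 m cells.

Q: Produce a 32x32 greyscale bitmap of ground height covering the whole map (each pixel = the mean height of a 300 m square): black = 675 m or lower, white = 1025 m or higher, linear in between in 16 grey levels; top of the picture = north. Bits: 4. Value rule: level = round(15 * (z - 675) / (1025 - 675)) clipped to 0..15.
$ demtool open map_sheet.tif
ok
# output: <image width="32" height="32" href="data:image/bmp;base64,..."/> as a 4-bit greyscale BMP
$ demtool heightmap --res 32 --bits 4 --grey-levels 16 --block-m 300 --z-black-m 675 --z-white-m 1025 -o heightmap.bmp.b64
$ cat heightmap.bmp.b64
<image width="32" height="32" href="data:image/bmp;base64,Qk12AgAAAAAAAHYAAAAoAAAAIAAAACAAAAABAAQAAAAAAAACAAATCwAAEwsAABAAAAAAAAAAAAAAABEREQAiIiIAMzMzAERERABVVVUAZmZmAHd3dwCIiIgAmZmZAKqqqgC7u7sAzMzMAN3d3QDu7u4A////AIiImGVTIQARIhARJHq6mqqIiZhlQyEREiEAACR6qpmpiImoZDMiEREQAAAUeZmaqomaunVDIREQAAAAFHiZm8yqvMp1QyEAAAAAABNniazMzM3KdTIQAAAAAAATaJq8zMu7uXVCEQAAAAABJGmqq7qoiamGQhEQABERETVoiIiIZmeIh1MiESIzMhI0VmZndzNFZ3ZVQzNEVVQiNEVVZmYiNGZlVVRVZ2d2QzRERVVUIiRVVVVVVnh3h1RURERERCIkVVVVVFZ4d3dlZVREREQiI1VERVRWeIdmZWZUREREIiNVREREVXmYdlVVVVRERCIjVVRERVWJmGVVVVVVREQiI1VVRVVXiZdlVVVVVUREIiJFVVVmeJmXVVVVVERERCIiNFZmeJqql2ZlVVREREQiIiNGeJq8zKmIdmVUREREIiIiRWiaze7cu6hlVERERCIiIjRXq97u7t3KdUREREQiIiIiRoms3d3cynVEREREIiIiIjRWeavNy6l1RERERDMzMiIjMzV5q7mHZUREREREREMiIiIiRpqXZlRFVVVEVVVUIiIhESR5hlQzRVVVVFVmZUMhERESRmREMzRlVVRWd3dkMiEREiMzMzNFVlVVZ3eJhkMhERESIjM0VWZVVXd3iZhjIREREiNENWd3ZmaHd4mpdCERERIjREWImYd3"/>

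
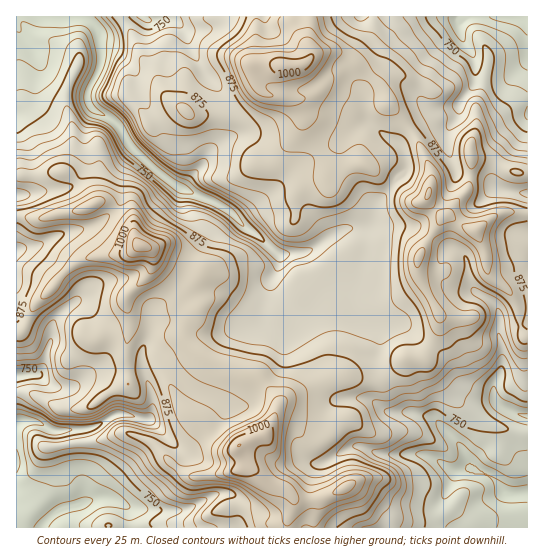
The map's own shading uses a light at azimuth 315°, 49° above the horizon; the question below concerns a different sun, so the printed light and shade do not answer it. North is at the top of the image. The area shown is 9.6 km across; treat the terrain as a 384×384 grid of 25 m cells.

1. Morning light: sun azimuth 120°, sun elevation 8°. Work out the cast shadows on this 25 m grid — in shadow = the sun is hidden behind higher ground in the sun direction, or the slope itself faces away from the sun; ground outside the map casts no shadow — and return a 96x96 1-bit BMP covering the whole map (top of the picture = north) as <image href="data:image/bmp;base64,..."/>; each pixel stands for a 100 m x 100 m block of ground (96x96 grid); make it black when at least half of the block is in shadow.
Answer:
<image width="96" height="96" href="data:image/bmp;base64,Qk2+BAAAAAAAAD4AAAAoAAAAYAAAAGAAAAABAAEAAAAAAIAEAAATCwAAEwsAAAIAAAAAAAAA////AAAAAAAAAAAAAAAAAAAAAAAABwAAgAAAAAAAAAAADwDj8AAAAAAAAAAAHwAD+AAAAAAAAAAABgAB/AAAAAAAAAAAAAAAPgAAAAAAAAAAAAAABAAAAAAAAAAAAAAAAAAB8AAAAAAAAAAAAAAB/AAAAAAAAAAAAAAB/gAAAACAAAAABwAB/wAAAADAAAAAH4AB/gAAAADgAAAAPwAA/gAAAADgAAAAPgAAHgAAAADwAAAAPwAAAAAAAADwAAAAH4AAAAAAAADz4AAAP8AAAAAAAAD3/8AAP/AAAAAAAAD3//D4P/wAAAAAAADgB/z4P/4AAAAAAAAAAfj4D/8AAAAAAAAAAGD4B/8AAAAAAAAAAAB4A/8AAAAAAAAADABwAD+AAAAAAAAAHgBwAA8AAAAAAAAAPwBwAAAAAAAAAADAHABgAAAAAAAAAADkAAAAAAAAAAAAABDOAAAAAAAAAAAAABgPAAAAAAAAAAAAABgHAAAAAAAAAAAAAAgHAAAAAAAAAAAAAAgHgAAAAAAAAAIAAAgHgAAAAAAAAAcAAAgDgAAAAAAAAAAAABwDwAAAAAAAAAAAABwBwAAAAAAAAAAAADwB4AAAAAAAAAAAADgB4AAAAAAAAAAMADgAwAAAAAAAAAAcADhAAAAAAAAAAAAYADjgAAAAAAAAAAAAABDgAGAAAAAAAAAAAADwAPAAAAAAAAAAAAD4AfAAAAAAAAAAAAD8AfwAAAAAAAAAAAD+AP4AAAAAAACAAAD+AAAAAABgAAHAAgDDAAAAAABwAAPABgCBgAAAAAB4AAfABgDAgAAAAAD/AAfgDgDGABgAAABjgA/gDgAPgHwAAAAAAA/wAAAHwPwAAAAAAA/wAAAAwfwAAAAAAA/4AAAAA/wAAAAAAA/4AAAAB/wAAAAAAAccAAAAA/wAAAAAAAAMBgAAAfwAADAAAAAAB4D+APwBACAAAAAAB8D/+BgDgAAAAAOAA/D//AADgAAAAAfgAfD//gAAAAAAAAf4IAD//gAAAAAAAAf4cAAA/AAAAAAAAAf4MAAAAAAAcAAAAAP8OAAAAAAAeAAAAAP4EAAEAAAAOAAAAAH4EAAeAAAAAAAAAAD4OAAeAAAAAAAAAABwOAAYAAAAAAAAAABweAAAAAEAAAAAAABg+AABgAMAAAAAAAAA+AADxg8AAAAAAAAA+AADxh8AAAAAAAAA/AABxj8AAAAAAAAA/AAAgH4AAAAAAAAAfAAAAPwAAAAAAAAAPAAAAfAAAAAAAAAAPAAAA4AAAAAAAAAAHAAAB4AAAAAAAAAAHAAAB+AAAGAAAAAABAAAB/AAAOAAAAAAAAABj/AAAeAAAAAAAAABx/AAA+AAAAAAAAADx/AAB8AAAAAAAAABx/gAD8AAAAAAAAAAw/wAH+AAAAAAAwAAA/4AP+AAAAAAAgAAA/wAf/EAAAAABgAAA/wA//AAAAAABAAAA/xg//AYAAAADAAAY/jx//AAAAAADAAAY/D7//AAAAAAHAAAB8D///AAAAAAGAAAAwDPA/GAAAAAAAA="/>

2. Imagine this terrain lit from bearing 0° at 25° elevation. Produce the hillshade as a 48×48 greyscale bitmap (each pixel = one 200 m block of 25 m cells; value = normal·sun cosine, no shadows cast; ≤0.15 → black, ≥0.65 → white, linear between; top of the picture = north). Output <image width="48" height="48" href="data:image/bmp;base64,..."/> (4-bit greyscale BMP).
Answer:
<image width="48" height="48" href="data:image/bmp;base64,Qk32BAAAAAAAAHYAAAAoAAAAMAAAADAAAAABAAQAAAAAAIAEAAATCwAAEwsAABAAAAAAAAAAAAAAABEREQAiIiIAMzMzAERERABVVVUAZmZmAHd3dwCIiIgAmZmZAKqqqgC7u7sAzMzMAN3d3QDu7u4A////AId5qrzMu6qqqGVniIdWVFQ1eImId4mZiIh4mqvLqYh3iYd3d2dmUzM1aIiIh4mamYh2d4mpdlVDN5mGRGeIdTNFV3iImImaqYiHZndmVUQyETQiNXm7unVVVniIq6mYd4d3d3ZlVUM1VDECWKzM3dupiZiaq7qFVYZVZmZVVURZqoZXiau6ve7u7bqqiJdVZnVERERDNFeaqYh3h3mYec7ty6qXZ2VWd3eJdlQzNHqoeJqYdWh3ZnmGZVVWh1V3d4vcuqqHesyXeKzcl3d4h1RFZlV5hVZ3eIqUNEe97tp3eJvu64d4mXZ5qpmYVWeJq0MQEQBKp3dniZms3Jd4mZmamZh1RnirqCJHmHQRElZ5mZiJmqiIiaqoZVREZ4ioVHirqqpjNmaJmIh3ebqYh3d2VDREZ3iGVbzJd5qYiXeJh3d3ebyph3ZmdUREZmZnZneGVniImWiId3iImrupmYiIhlVFVVRHdiJXd2Z4iHiIiJqry7upmZmZmHd2VVRFVSNpl2Z3h4iIiavMy6qqmZmZmqqXZmZmREVoh3d4d4iImau6qpmaqqqZmrqGZmaGVoZniJmId4iIiImZmYiZmqmZmZl2ZlV3eJZFiqmHd4iIh3eIiIiImZmIiIdneId3eJczeamGZ3iIiHZ4iZiIiIiIiHZomruFaJljR4iYdmeIiHZniZiIiIiIiGV5qrpTeZqXRXiJlkV4h3dniamIiIiIiGWJiIU2mZmqdERWZkRoh3eIiaqZiIiIiGaJh3RZmaqrljMiI0RoiZmYiry6mIiIiHd4mHZ5mKqqqYdlQkVYm8u6vJiaqZiIiJmImGaJmGeJq7qpiKqJvMze2TNGipmYiKuWdTaZiERGiZqqrP/ty7zulDNFaJmIiKulRFd3iGZURFebze/+y87XNGd2VWeIh3d3V7uGZ7u5h1V6zd3u3uxjR4iHVFZ4h1RYmc7Kmc3dzLmKzM3v7ZMTZ4h3VVZ3eIdouovdzHiaq93M3d7blBAkZnh3d2ZlabuYu4iqmGd3eb3d7/2DNEVmVniIiIZUaLu6q5d2VaqZmqu879YRN5mHd3eIiIdnd5mrqXZnmcy8uqms7EAURomZmId4iIiJiIesqHeKzcvMuqq8xAJWZniamYd3iJmZmXi7qZmrzcvMus3cYCZlVWeJmId3eImZl3m6m7qru6q7q+/5IndlRWZ4d3d3eIiYdnqpnMuqq5mprO6SBpdmd3d3VVZ3eIiHZ5qYm7uqmYmZm7ggSJeJqZmEI0Z3d4h3eJmHebuqmJqqmIhliYmrqqljRWeId4iImZh3d7yqqaqqplq6mZqqqpdUd2ZmiHiImYiamKuZqpmqp0nLqZqqqXZWd2VEaIeJqZqruqqImpmZmXisuaqqqGZ5mZmGV4iaqqq7vLmIiZmImpmaqrqrqJm8zNy5mJqqq7qrvKiZmZmZq7mIi8u7qazdzMury7u6qqqru5m6qZmrzMhlnN3KiZvLu5m7u8y6qaqruqzLqpq8zcdErd3Jd4q7qom7qru6qaqrqb3Lug=="/>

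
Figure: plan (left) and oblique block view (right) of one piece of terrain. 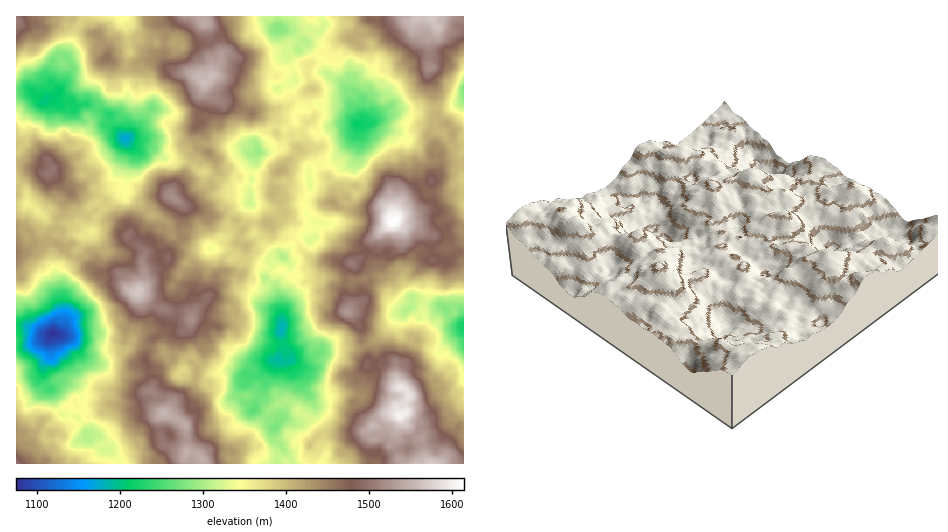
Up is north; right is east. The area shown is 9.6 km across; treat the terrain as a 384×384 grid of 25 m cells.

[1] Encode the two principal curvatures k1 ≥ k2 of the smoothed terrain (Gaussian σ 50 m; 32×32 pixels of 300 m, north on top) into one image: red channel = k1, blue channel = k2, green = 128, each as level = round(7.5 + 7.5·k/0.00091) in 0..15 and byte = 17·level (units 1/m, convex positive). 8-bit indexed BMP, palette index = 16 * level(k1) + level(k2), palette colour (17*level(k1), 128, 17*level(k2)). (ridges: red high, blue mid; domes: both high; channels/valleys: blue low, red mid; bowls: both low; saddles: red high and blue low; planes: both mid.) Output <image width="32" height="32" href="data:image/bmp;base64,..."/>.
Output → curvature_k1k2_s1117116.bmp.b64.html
<image width="32" height="32" href="data:image/bmp;base64,Qk02CAAAAAAAADYEAAAoAAAAIAAAACAAAAABAAgAAAAAAAAEAAATCwAAEwsAAAABAAAAAAAAAIAAABGAAAAigAAAM4AAAESAAABVgAAAZoAAAHeAAACIgAAAmYAAAKqAAAC7gAAAzIAAAN2AAADugAAA/4AAAACAEQARgBEAIoARADOAEQBEgBEAVYARAGaAEQB3gBEAiIARAJmAEQCqgBEAu4ARAMyAEQDdgBEA7oARAP+AEQAAgCIAEYAiACKAIgAzgCIARIAiAFWAIgBmgCIAd4AiAIiAIgCZgCIAqoAiALuAIgDMgCIA3YAiAO6AIgD/gCIAAIAzABGAMwAigDMAM4AzAESAMwBVgDMAZoAzAHeAMwCIgDMAmYAzAKqAMwC7gDMAzIAzAN2AMwDugDMA/4AzAACARAARgEQAIoBEADOARABEgEQAVYBEAGaARAB3gEQAiIBEAJmARACqgEQAu4BEAMyARADdgEQA7oBEAP+ARAAAgFUAEYBVACKAVQAzgFUARIBVAFWAVQBmgFUAd4BVAIiAVQCZgFUAqoBVALuAVQDMgFUA3YBVAO6AVQD/gFUAAIBmABGAZgAigGYAM4BmAESAZgBVgGYAZoBmAHeAZgCIgGYAmYBmAKqAZgC7gGYAzIBmAN2AZgDugGYA/4BmAACAdwARgHcAIoB3ADOAdwBEgHcAVYB3AGaAdwB3gHcAiIB3AJmAdwCqgHcAu4B3AMyAdwDdgHcA7oB3AP+AdwAAgIgAEYCIACKAiAAzgIgARICIAFWAiABmgIgAd4CIAIiAiACZgIgAqoCIALuAiADMgIgA3YCIAO6AiAD/gIgAAICZABGAmQAigJkAM4CZAESAmQBVgJkAZoCZAHeAmQCIgJkAmYCZAKqAmQC7gJkAzICZAN2AmQDugJkA/4CZAACAqgARgKoAIoCqADOAqgBEgKoAVYCqAGaAqgB3gKoAiICqAJmAqgCqgKoAu4CqAMyAqgDdgKoA7oCqAP+AqgAAgLsAEYC7ACKAuwAzgLsARIC7AFWAuwBmgLsAd4C7AIiAuwCZgLsAqoC7ALuAuwDMgLsA3YC7AO6AuwD/gLsAAIDMABGAzAAigMwAM4DMAESAzABVgMwAZoDMAHeAzACIgMwAmYDMAKqAzAC7gMwAzIDMAN2AzADugMwA/4DMAACA3QARgN0AIoDdADOA3QBEgN0AVYDdAGaA3QB3gN0AiIDdAJmA3QCqgN0Au4DdAMyA3QDdgN0A7oDdAP+A3QAAgO4AEYDuACKA7gAzgO4ARIDuAFWA7gBmgO4Ad4DuAIiA7gCZgO4AqoDuALuA7gDMgO4A3YDuAO6A7gD/gO4AAID/ABGA/wAigP8AM4D/AESA/wBVgP8AZoD/AHeA/wCIgP8AmYD/AKqA/wC7gP8AzID/AN2A/wDugP8A/4D/AKOj1sTXo3KRpLOg+df5gbSitdOy1sXBpaKiodSl1ufnc7WisGCSk4Sks/ey88bj1fj2oLX15ZDVxfXkk6OktKO11NT3w1GDpKaysML2YKNx1sNw1oLW08f594PTwtaCxaHY9pCj1ce1t+j79dLXsdZQwpWS54FztcT09vvVxaPGo6CB9taUt6Ol08P4tPmAgcOi1valgJO0klHU0vaBo6TFgJCSs9e1pdf548LxovigoqTXtZLU07S1cOf5+JDHxLSQ4/a0tYC1otP0ILKysqGRxISDg1Dn+eWh1POgwbTYs9RwtMSQksPo96HSoPXFpJGBYXKjs5Gi6Pbl+PmDkviQUHGRgOXm1oD0gMah1rGj57PTscSRcJTgoMWC0aPT1MJwQHCB1YH2gaPExvez9+TppGCQxuSkcPbDkrPq17RhkbSRcXCjxrPlosaz+rSkpPq1cHC06Pb79rVgULKz0+PD6LWRlHDDo/jV5KS29rTVspBxcKPGk/j3+YCCgNFQkfilg3GCxub3++lygbfW5oGj1cK1xLTF1KTykdSAovej96K1sPb50/aj5bSQtqP39PiQ1eWkk4DBwaOlkvZx1sWmtpKz49eCkrLF1dXBo8SR05KygMX1+vj4kuSRsvj316TH1fiytaCz88fE5aMwgMb4xJGy5GDDkuLUcveAonLGlLW2tIFAkvrWtZOixsOxo8Kj6IOTkqSlpPb19tT21aW1gqK0pMTD+NiAkLOj1ebk5ObG2LOAcJCAgvv6poOk1mCAksS0grOBsLDX+PnVlbVAkMTGgPb689D4+Ne1xceToKTV5ei0pXOixvz5gqKTlIC26baigdbGkJL216KhoZSw6frFgee0xNHX+PbVgNW1w7P1xXGj9rOxtPjEkvjngMPX+taztba0YYGwcNCi98SUkOn3kqKipYDmtKS1suWSgPb4kubHxWCQksPWpfXDcHJgoLLo59ajcYTFtJDn15Sx9YD31cWgMICCkdX2xKOUcKD1s7ShxnJylLSik+aR9rHGgLGw9ZDUtMH5kfbVxJL39rKDxee0clBgotWltvfoxWCAkZDAoIHWYHBw4qTp9+X45MVxscajtaSjYaKz4XBAgZOh5HD45dayk6PY56OjcqNApPb5toKUlLSTyNX3oWCjg4Hk1dSitKLm9Pfp2celhLSTstSggqS2pJSk+KPEkLWg1YD6+uPmxPbk5rXGpcekk7P4xLajgrOSx6L75eeR+HBQcfX3lJC3xECRtOj59vaytHDEtKL4sYOTtOOAxLTX99LS+cXUs6OzUJHB0LFgpGDEk6LG+cWByKbYtufX99XFxdLV1mBw6bTV1fvUtZWRYZOVo3CSwvW059jG16M="/>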